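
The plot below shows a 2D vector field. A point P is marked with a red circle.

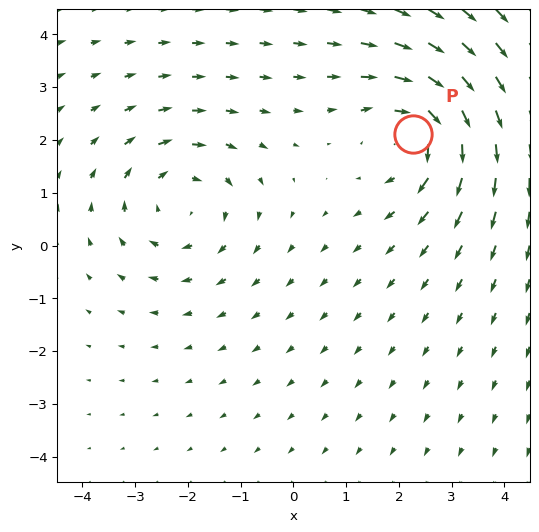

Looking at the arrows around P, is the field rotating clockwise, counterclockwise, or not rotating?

clockwise

Near P at (2.3, 2.1) the arrows circulate clockwise. The curl (z-component) there is about -4; negative curl means clockwise rotation.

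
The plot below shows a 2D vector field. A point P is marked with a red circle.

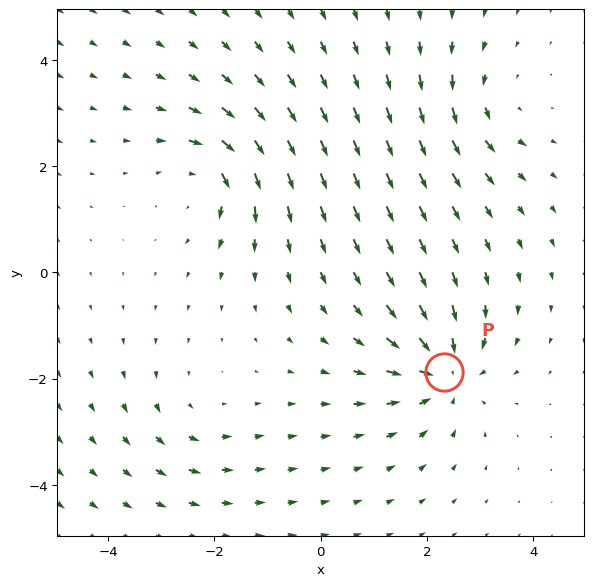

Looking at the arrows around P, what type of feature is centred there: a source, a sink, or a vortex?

sink

At P (2.3, -1.9) the arrows converge inward. Divergence about -5, curl ≈0 — negative divergence with near-zero curl is a sink.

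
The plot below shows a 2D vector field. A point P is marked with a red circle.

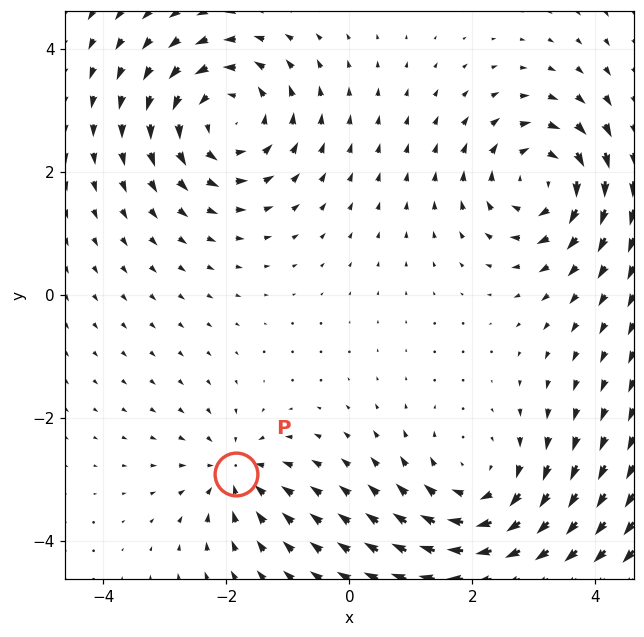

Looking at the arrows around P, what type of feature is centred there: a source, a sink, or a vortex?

At P (-1.8, -2.9) the arrows converge inward. Divergence about -4, curl ≈0 — negative divergence with near-zero curl is a sink.

sink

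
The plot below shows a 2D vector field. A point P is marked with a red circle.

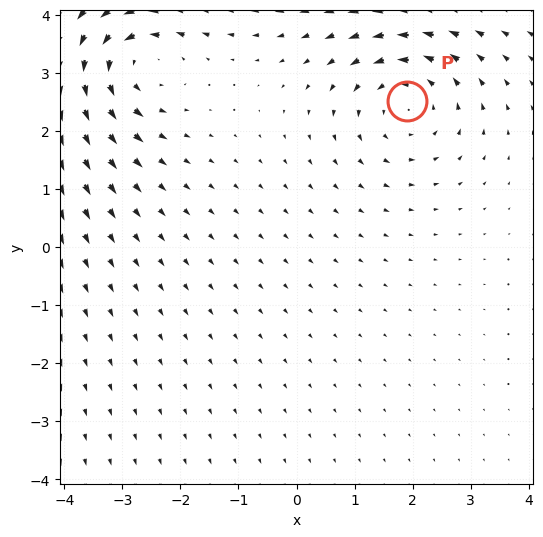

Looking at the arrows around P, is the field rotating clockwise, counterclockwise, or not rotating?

counterclockwise

Near P at (1.9, 2.5) the arrows circulate counterclockwise. The curl (z-component) there is about +3; positive curl means counterclockwise rotation.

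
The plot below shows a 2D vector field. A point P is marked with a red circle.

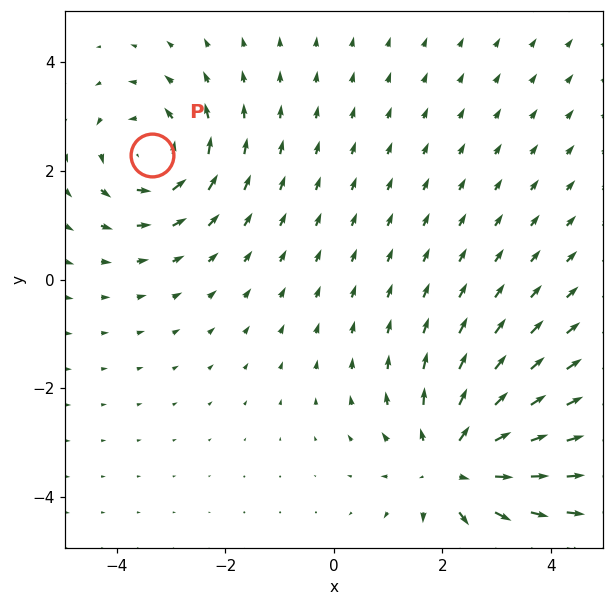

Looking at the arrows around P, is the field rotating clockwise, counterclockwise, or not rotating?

Near P at (-3.4, 2.3) the arrows circulate counterclockwise. The curl (z-component) there is about +4; positive curl means counterclockwise rotation.

counterclockwise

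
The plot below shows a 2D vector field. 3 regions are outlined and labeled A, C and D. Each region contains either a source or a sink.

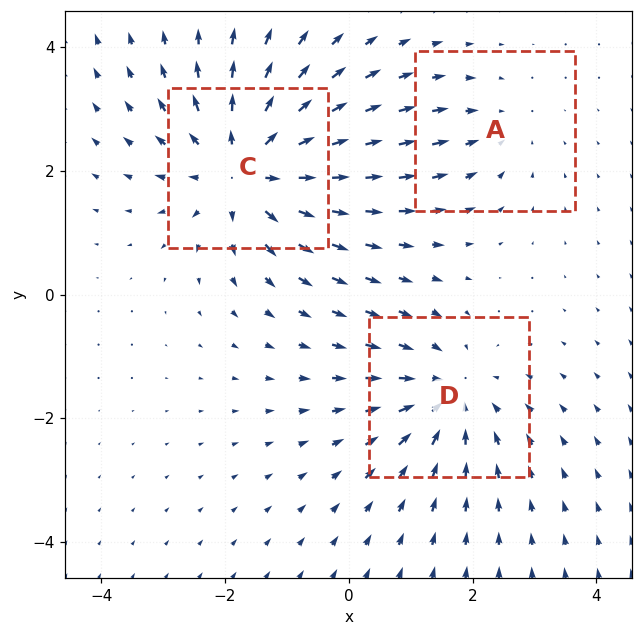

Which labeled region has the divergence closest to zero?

Divergence at each region's feature centre — A: about -2, C: about +4, D: about -3. Region A is closest to zero.

A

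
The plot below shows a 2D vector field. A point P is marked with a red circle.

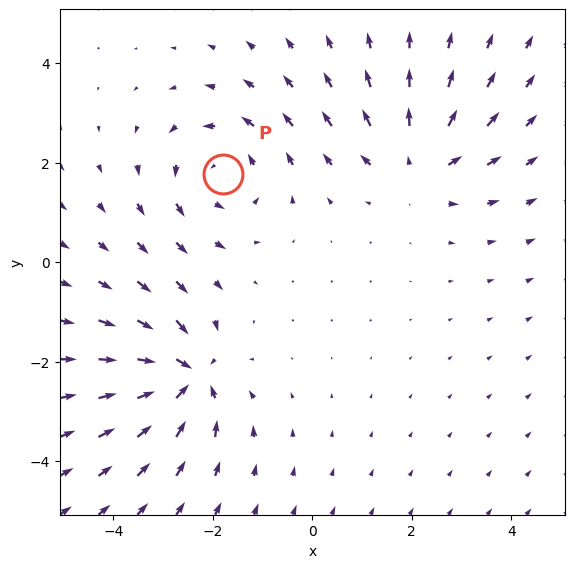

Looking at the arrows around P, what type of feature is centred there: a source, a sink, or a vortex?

At P (-1.8, 1.8) the arrows circulate counterclockwise. Divergence ≈0, curl about +3 — near-zero divergence with nonzero curl is a vortex.

vortex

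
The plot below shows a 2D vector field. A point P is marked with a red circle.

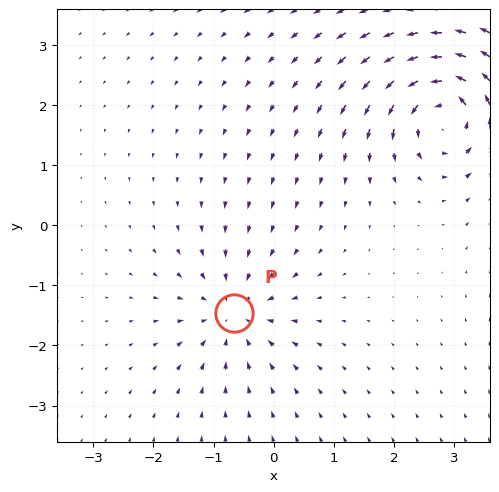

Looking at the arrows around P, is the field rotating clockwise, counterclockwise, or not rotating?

not rotating

Near P at (-0.7, -1.5) the arrows show no circulation. The curl there is ≈0.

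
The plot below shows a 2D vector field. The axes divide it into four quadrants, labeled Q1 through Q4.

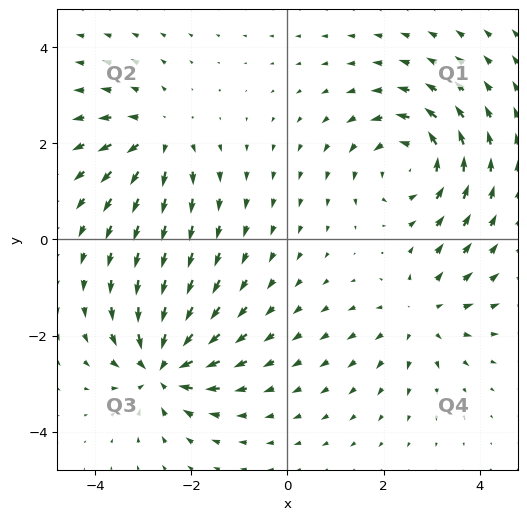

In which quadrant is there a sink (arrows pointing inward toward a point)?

The sink sits at approximately (-2.6, -2.7), which lies in quadrant Q3. The divergence there is about -7, negative as expected for a sink.

Q3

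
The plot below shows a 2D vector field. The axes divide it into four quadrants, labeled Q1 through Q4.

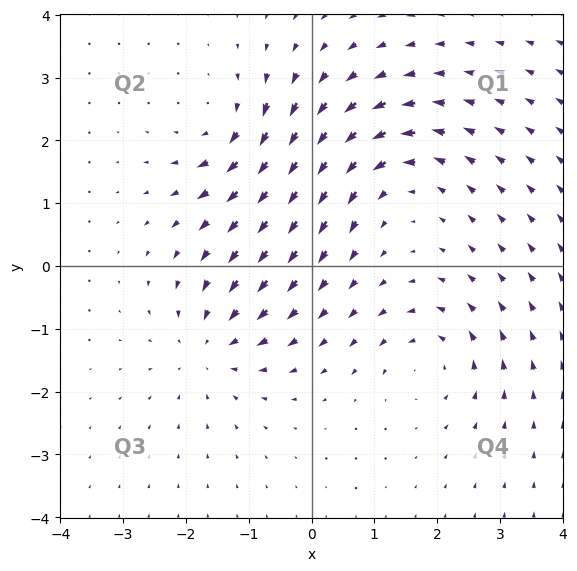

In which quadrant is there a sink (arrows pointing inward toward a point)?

The sink sits at approximately (-1.6, -1.3), which lies in quadrant Q3. The divergence there is about -4, negative as expected for a sink.

Q3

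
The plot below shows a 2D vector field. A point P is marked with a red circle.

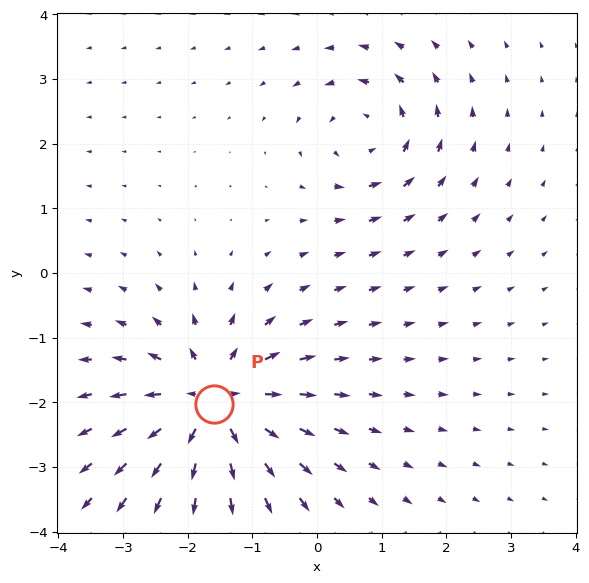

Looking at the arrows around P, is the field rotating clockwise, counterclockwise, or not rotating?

not rotating

Near P at (-1.6, -2.0) the arrows show no circulation. The curl there is ≈0.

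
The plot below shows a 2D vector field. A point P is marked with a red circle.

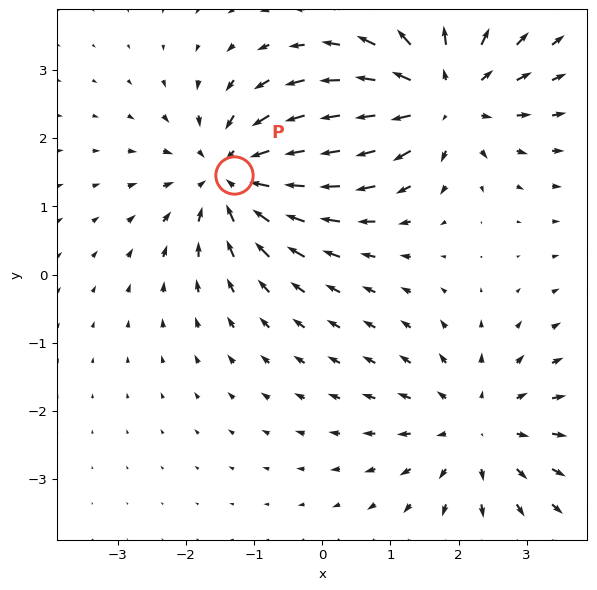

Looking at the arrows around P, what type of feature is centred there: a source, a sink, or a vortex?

At P (-1.3, 1.5) the arrows converge inward. Divergence about -4, curl ≈0 — negative divergence with near-zero curl is a sink.

sink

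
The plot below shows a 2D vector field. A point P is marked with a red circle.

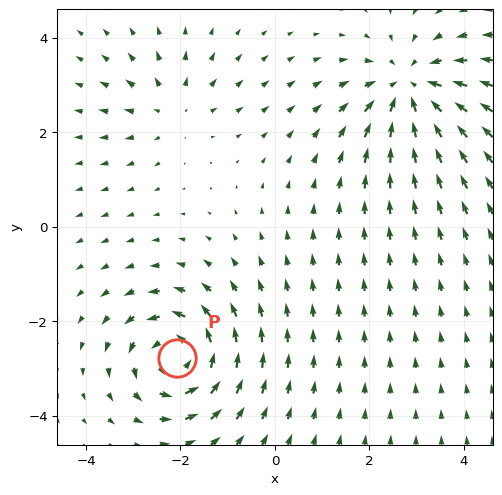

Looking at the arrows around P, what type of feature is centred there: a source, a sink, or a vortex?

vortex

At P (-2.1, -2.8) the arrows circulate counterclockwise. Divergence ≈0, curl about +6 — near-zero divergence with nonzero curl is a vortex.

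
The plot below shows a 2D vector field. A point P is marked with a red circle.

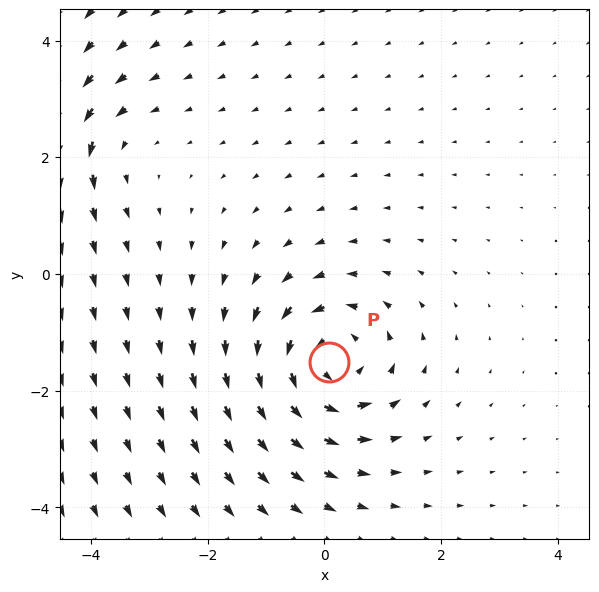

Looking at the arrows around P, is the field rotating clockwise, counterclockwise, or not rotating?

counterclockwise

Near P at (0.1, -1.5) the arrows circulate counterclockwise. The curl (z-component) there is about +5; positive curl means counterclockwise rotation.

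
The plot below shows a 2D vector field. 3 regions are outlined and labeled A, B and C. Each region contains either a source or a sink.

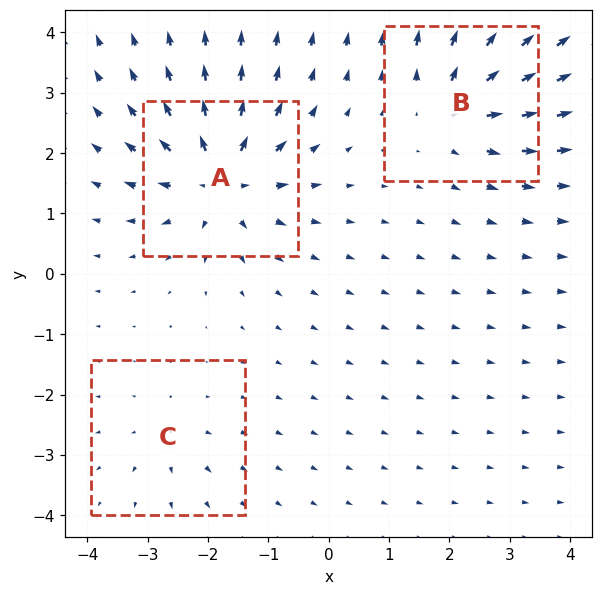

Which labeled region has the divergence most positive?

Divergence at each region's feature centre — A: about +6, B: about +4, C: about +2. Region A is most positive.

A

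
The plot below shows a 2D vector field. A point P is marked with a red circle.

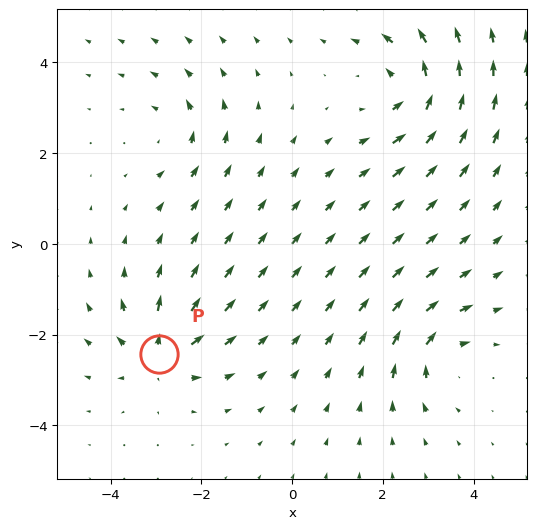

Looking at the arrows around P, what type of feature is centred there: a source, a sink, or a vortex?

At P (-2.9, -2.4) the arrows spread outward. Divergence about +4, curl ≈0 — positive divergence with near-zero curl is a source.

source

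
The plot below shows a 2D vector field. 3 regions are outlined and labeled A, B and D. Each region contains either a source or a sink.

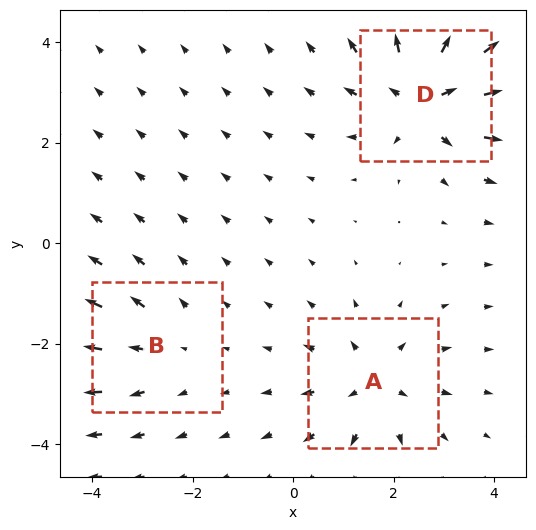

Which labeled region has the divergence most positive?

D

Divergence at each region's feature centre — A: about +3, B: about +2, D: about +5. Region D is most positive.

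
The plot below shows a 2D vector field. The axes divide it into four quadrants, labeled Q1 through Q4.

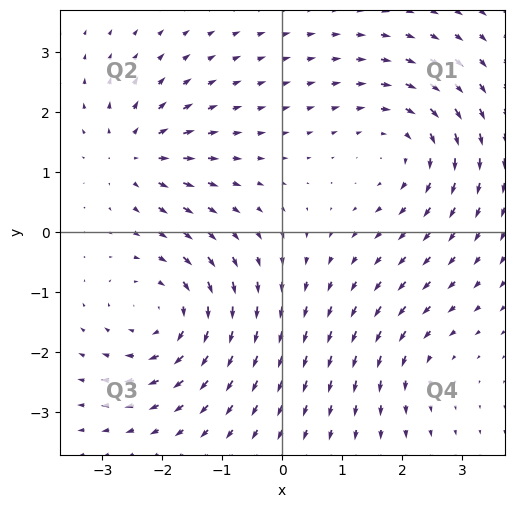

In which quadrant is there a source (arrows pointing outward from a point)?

Q2

The source sits at approximately (-2.5, 1.3), which lies in quadrant Q2. The divergence there is about +4, positive as expected for a source.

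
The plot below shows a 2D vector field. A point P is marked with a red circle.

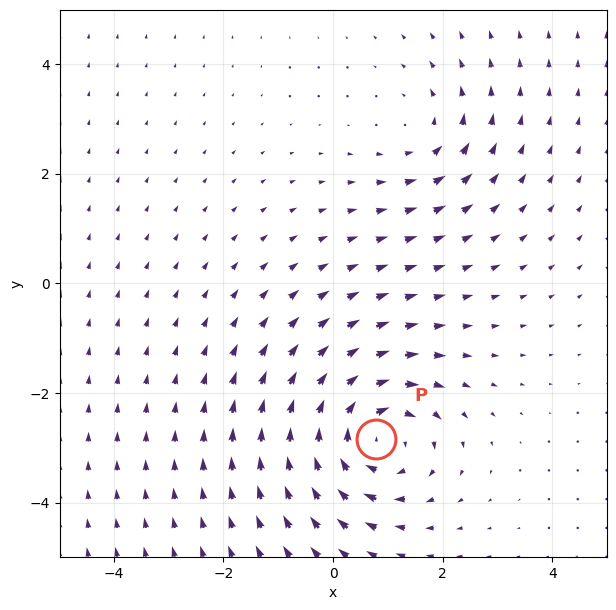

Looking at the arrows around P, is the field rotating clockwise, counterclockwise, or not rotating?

Near P at (0.8, -2.8) the arrows circulate clockwise. The curl (z-component) there is about -5; negative curl means clockwise rotation.

clockwise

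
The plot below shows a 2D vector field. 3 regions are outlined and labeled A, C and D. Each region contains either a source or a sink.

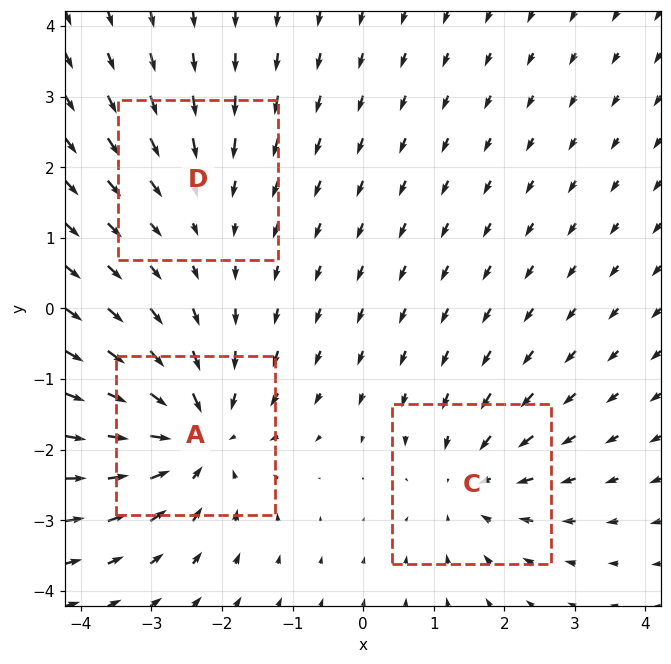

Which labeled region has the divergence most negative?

A

Divergence at each region's feature centre — A: about -5, C: about -3, D: about -2. Region A is most negative.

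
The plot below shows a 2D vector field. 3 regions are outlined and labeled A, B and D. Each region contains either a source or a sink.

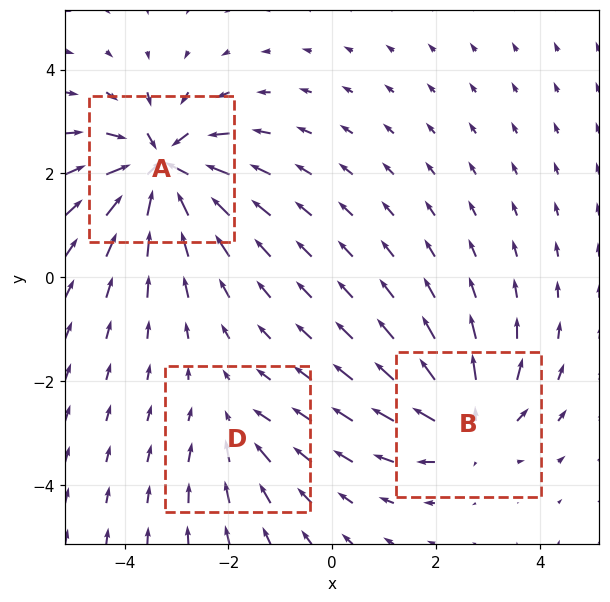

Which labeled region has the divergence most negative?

A

Divergence at each region's feature centre — A: about -6, B: about +4, D: about -2. Region A is most negative.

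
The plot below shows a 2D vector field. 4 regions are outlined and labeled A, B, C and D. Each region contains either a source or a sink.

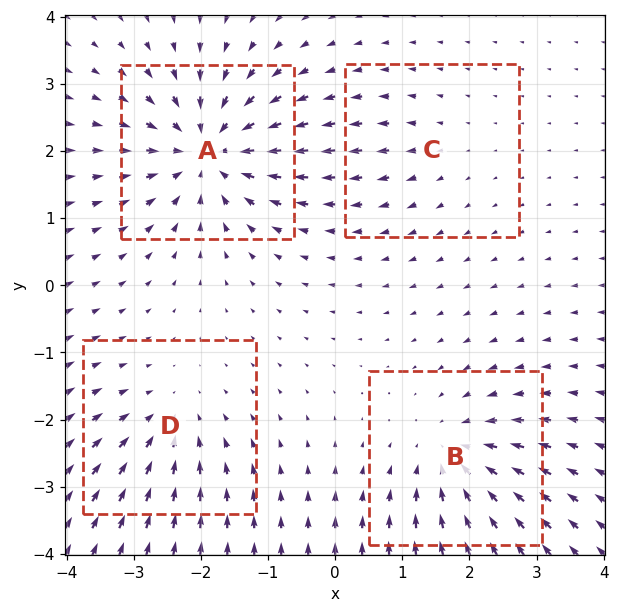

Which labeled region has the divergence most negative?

Divergence at each region's feature centre — A: about -7, B: about -5, C: about +2, D: about -4. Region A is most negative.

A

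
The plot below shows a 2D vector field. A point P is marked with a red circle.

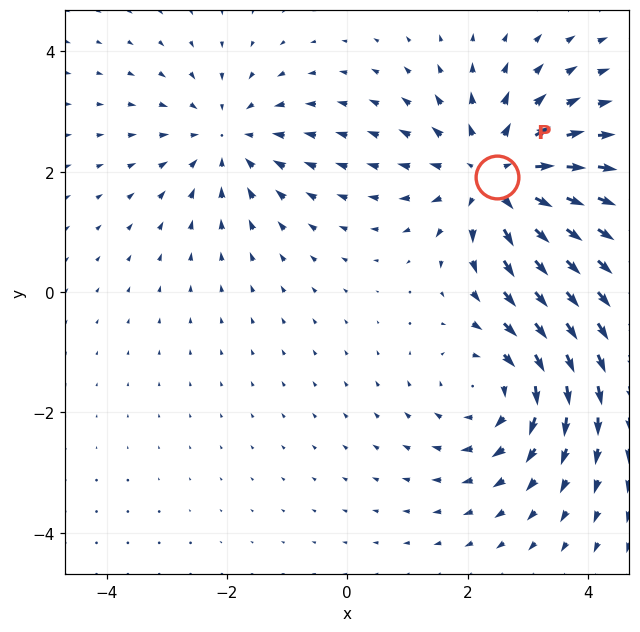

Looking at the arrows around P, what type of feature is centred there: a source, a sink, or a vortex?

At P (2.5, 1.9) the arrows spread outward. Divergence about +4, curl ≈0 — positive divergence with near-zero curl is a source.

source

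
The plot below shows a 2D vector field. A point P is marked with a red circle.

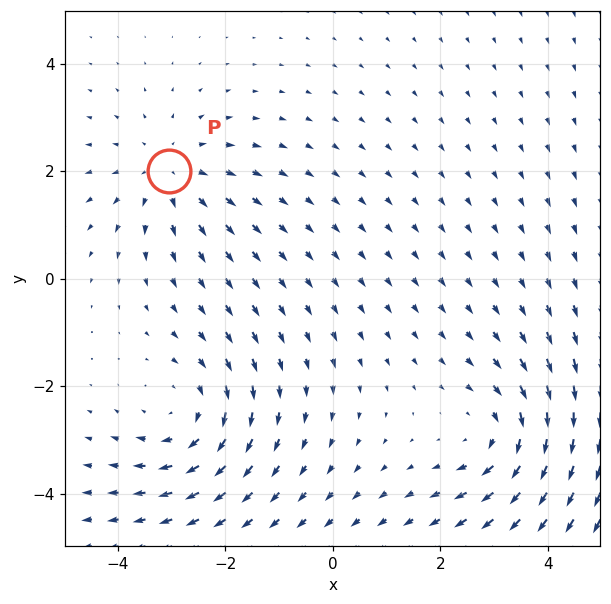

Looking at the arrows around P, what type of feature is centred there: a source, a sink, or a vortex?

source

At P (-3.1, 2.0) the arrows spread outward. Divergence about +3, curl ≈0 — positive divergence with near-zero curl is a source.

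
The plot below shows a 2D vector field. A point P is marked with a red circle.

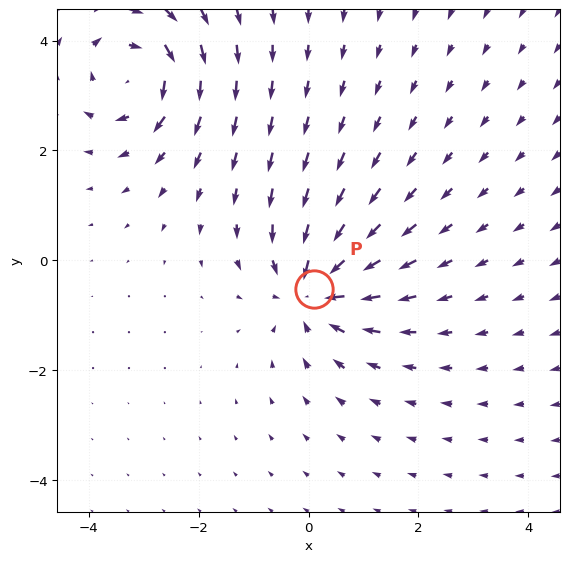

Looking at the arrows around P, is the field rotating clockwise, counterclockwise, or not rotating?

not rotating

Near P at (0.1, -0.5) the arrows show no circulation. The curl there is ≈0.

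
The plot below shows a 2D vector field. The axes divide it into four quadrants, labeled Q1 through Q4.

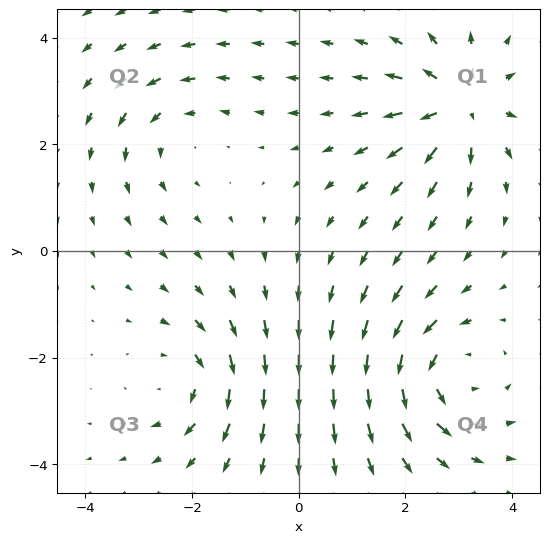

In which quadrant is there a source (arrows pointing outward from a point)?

Q1

The source sits at approximately (3.0, 2.7), which lies in quadrant Q1. The divergence there is about +5, positive as expected for a source.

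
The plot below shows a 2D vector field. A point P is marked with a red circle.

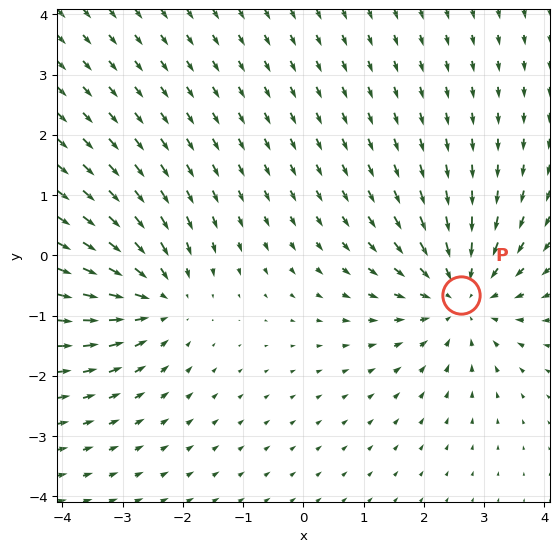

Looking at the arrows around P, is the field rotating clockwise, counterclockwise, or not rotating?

Near P at (2.6, -0.7) the arrows show no circulation. The curl there is ≈0.

not rotating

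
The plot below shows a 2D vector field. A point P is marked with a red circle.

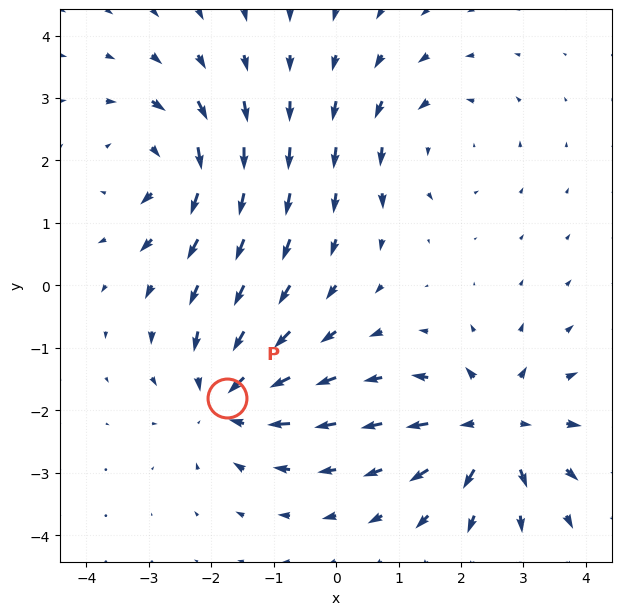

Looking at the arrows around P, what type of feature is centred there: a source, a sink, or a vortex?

sink

At P (-1.7, -1.8) the arrows converge inward. Divergence about -5, curl ≈0 — negative divergence with near-zero curl is a sink.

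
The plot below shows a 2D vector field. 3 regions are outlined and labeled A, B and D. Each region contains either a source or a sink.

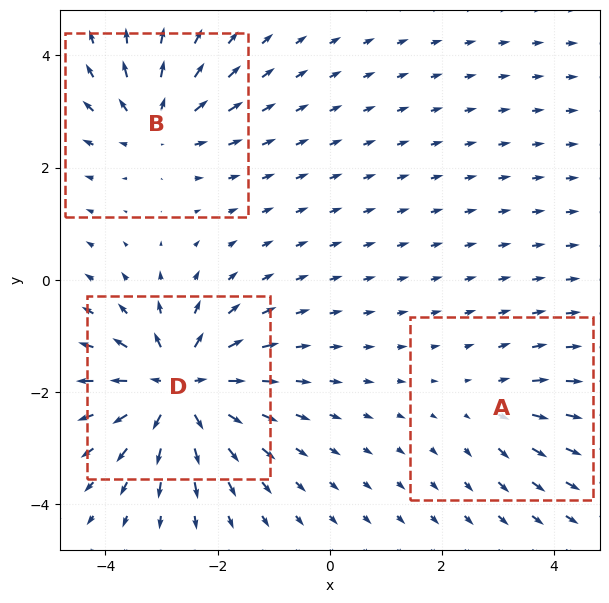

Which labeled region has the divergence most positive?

D

Divergence at each region's feature centre — A: about +2, B: about +4, D: about +6. Region D is most positive.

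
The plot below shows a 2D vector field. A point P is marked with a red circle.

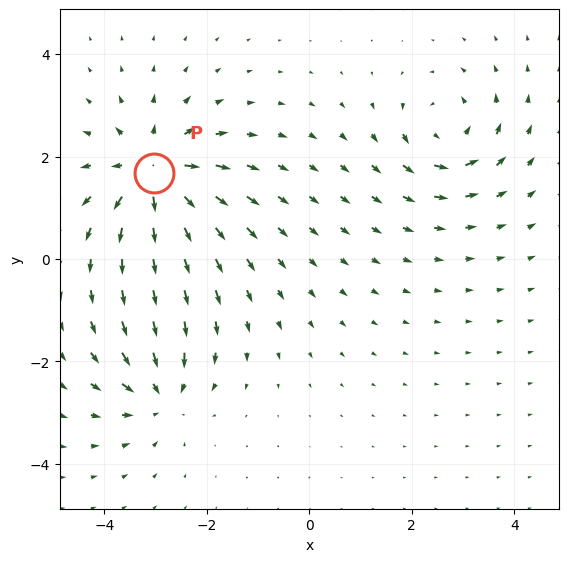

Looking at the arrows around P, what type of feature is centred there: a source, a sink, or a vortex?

At P (-3.0, 1.7) the arrows spread outward. Divergence about +6, curl ≈0 — positive divergence with near-zero curl is a source.

source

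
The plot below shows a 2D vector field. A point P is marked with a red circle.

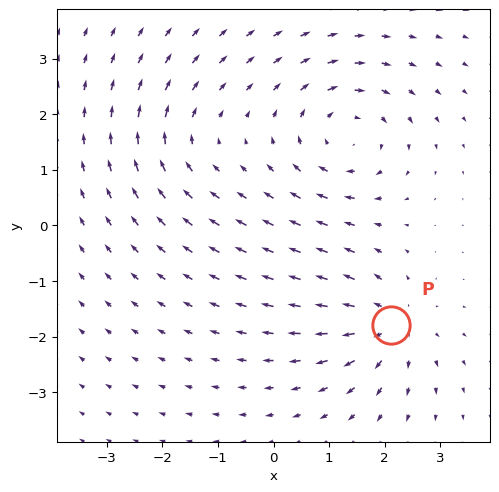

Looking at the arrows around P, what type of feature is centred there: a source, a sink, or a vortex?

source

At P (2.1, -1.8) the arrows spread outward. Divergence about +5, curl ≈0 — positive divergence with near-zero curl is a source.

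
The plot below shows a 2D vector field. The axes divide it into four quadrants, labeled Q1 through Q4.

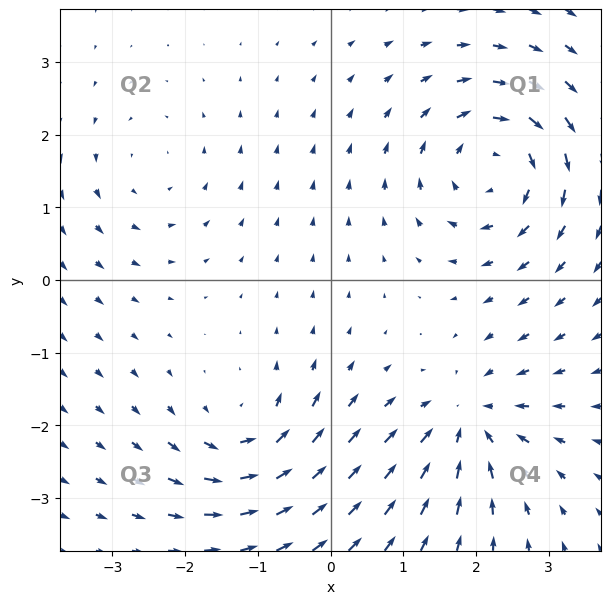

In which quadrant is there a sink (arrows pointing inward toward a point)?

The sink sits at approximately (1.9, -1.9), which lies in quadrant Q4. The divergence there is about -5, negative as expected for a sink.

Q4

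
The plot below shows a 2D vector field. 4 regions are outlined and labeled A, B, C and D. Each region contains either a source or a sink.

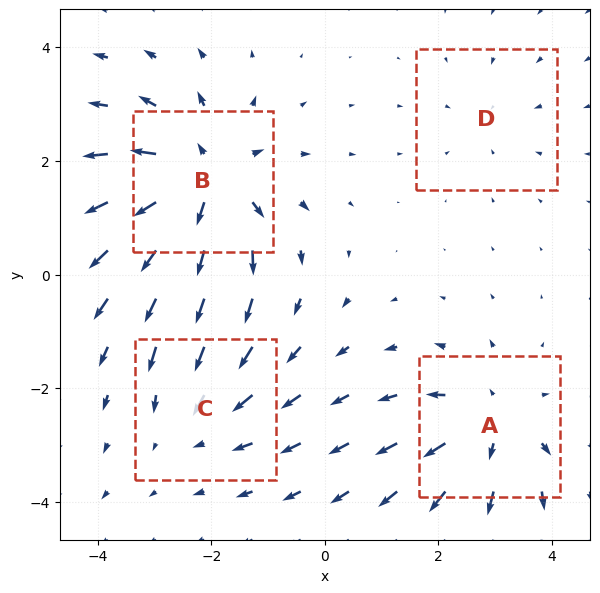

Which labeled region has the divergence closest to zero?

D

Divergence at each region's feature centre — A: about +5, B: about +6, C: about -3, D: about -2. Region D is closest to zero.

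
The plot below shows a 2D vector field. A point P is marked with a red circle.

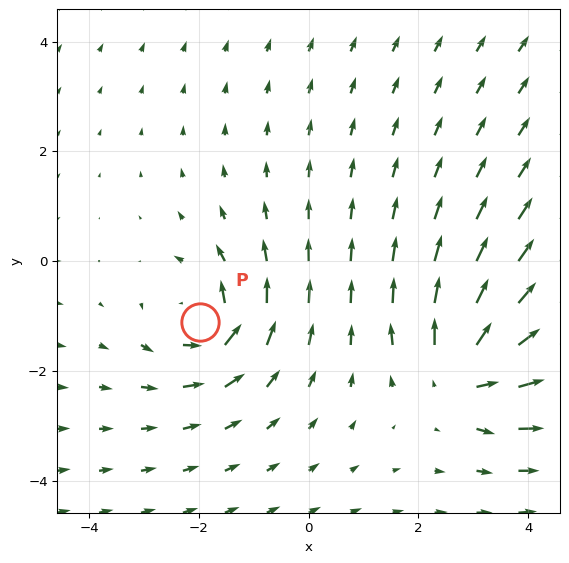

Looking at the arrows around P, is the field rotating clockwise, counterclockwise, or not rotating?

Near P at (-2.0, -1.1) the arrows circulate counterclockwise. The curl (z-component) there is about +4; positive curl means counterclockwise rotation.

counterclockwise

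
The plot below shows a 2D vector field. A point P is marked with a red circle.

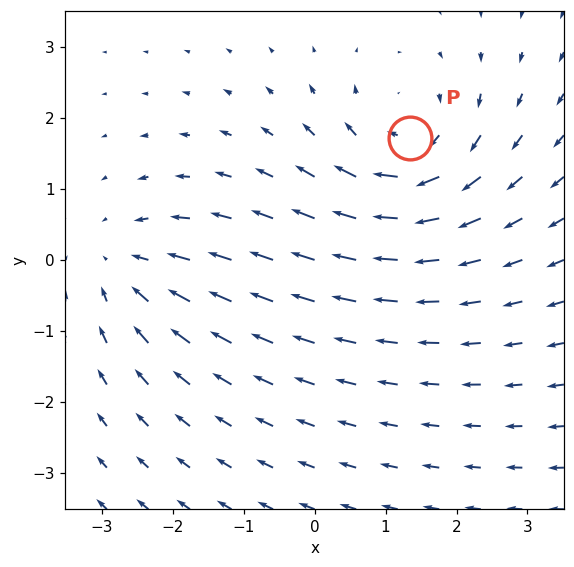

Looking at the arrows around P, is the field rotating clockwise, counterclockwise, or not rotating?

Near P at (1.3, 1.7) the arrows circulate clockwise. The curl (z-component) there is about -4; negative curl means clockwise rotation.

clockwise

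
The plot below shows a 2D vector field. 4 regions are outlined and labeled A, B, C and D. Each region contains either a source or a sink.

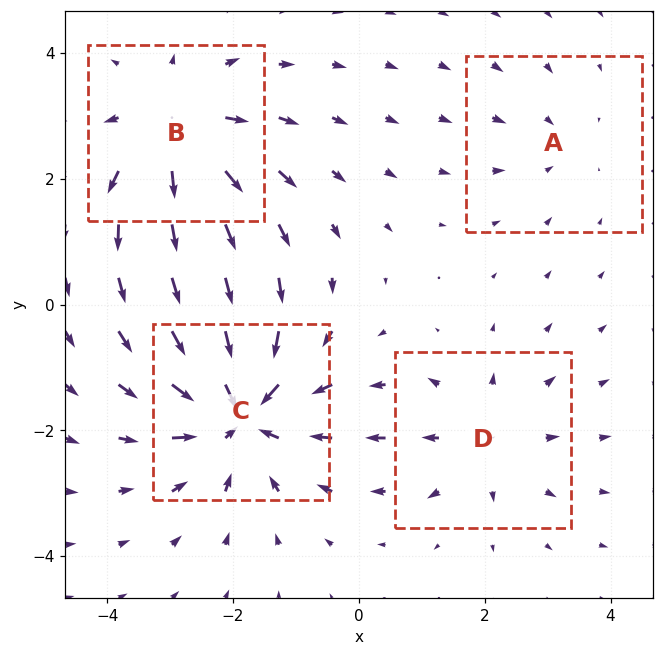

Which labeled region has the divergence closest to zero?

Divergence at each region's feature centre — A: about -2, B: about +5, C: about -7, D: about +3. Region A is closest to zero.

A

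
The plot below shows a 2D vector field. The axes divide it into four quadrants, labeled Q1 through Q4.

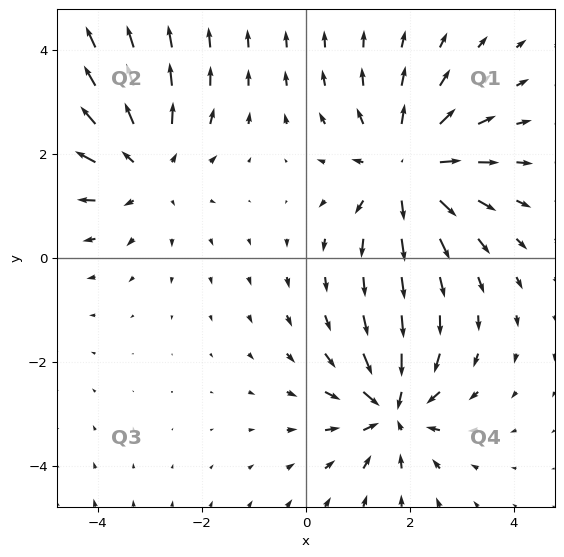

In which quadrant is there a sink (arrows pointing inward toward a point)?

Q4

The sink sits at approximately (1.7, -2.9), which lies in quadrant Q4. The divergence there is about -5, negative as expected for a sink.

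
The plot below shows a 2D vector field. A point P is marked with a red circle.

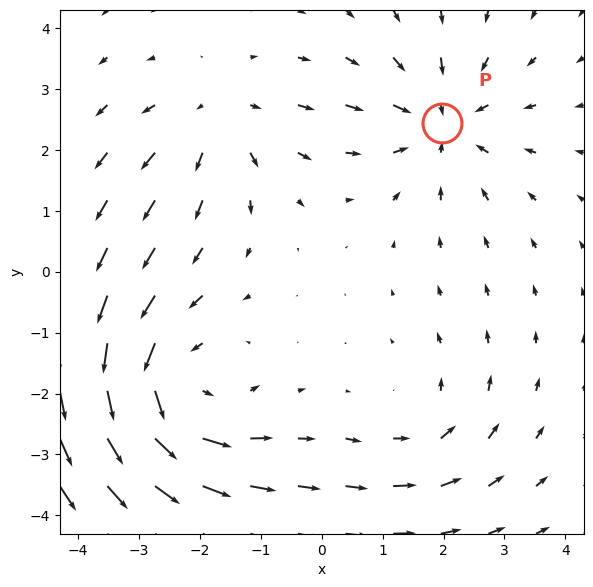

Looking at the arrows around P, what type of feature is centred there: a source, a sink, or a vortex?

At P (2.0, 2.5) the arrows converge inward. Divergence about -3, curl ≈0 — negative divergence with near-zero curl is a sink.

sink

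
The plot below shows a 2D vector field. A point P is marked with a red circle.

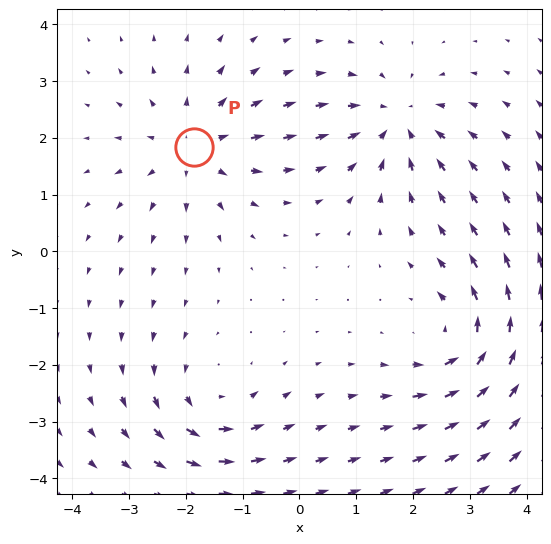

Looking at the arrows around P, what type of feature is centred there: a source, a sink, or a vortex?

source

At P (-1.9, 1.8) the arrows spread outward. Divergence about +4, curl ≈0 — positive divergence with near-zero curl is a source.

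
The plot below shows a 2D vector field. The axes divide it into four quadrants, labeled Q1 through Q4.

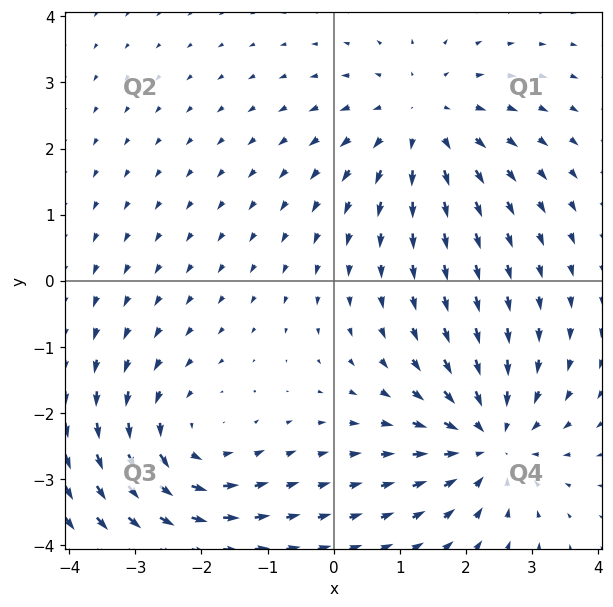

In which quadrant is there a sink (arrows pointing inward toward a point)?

The sink sits at approximately (2.4, -2.4), which lies in quadrant Q4. The divergence there is about -5, negative as expected for a sink.

Q4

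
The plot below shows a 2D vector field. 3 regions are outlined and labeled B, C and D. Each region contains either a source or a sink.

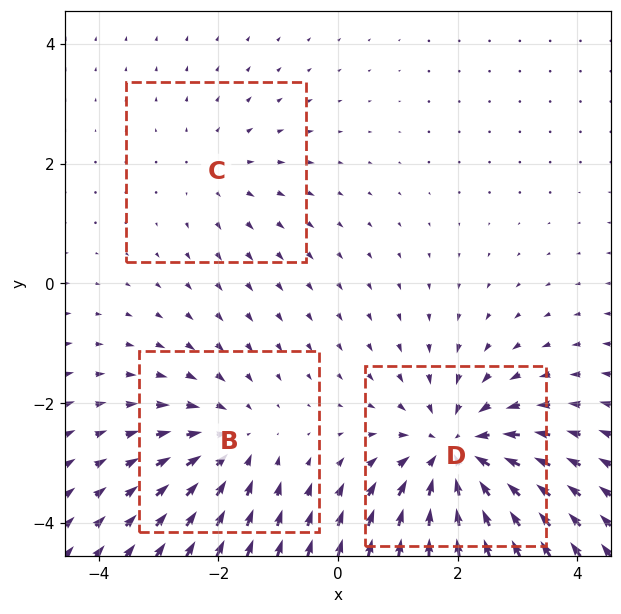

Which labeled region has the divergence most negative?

Divergence at each region's feature centre — B: about -3, C: about +2, D: about -5. Region D is most negative.

D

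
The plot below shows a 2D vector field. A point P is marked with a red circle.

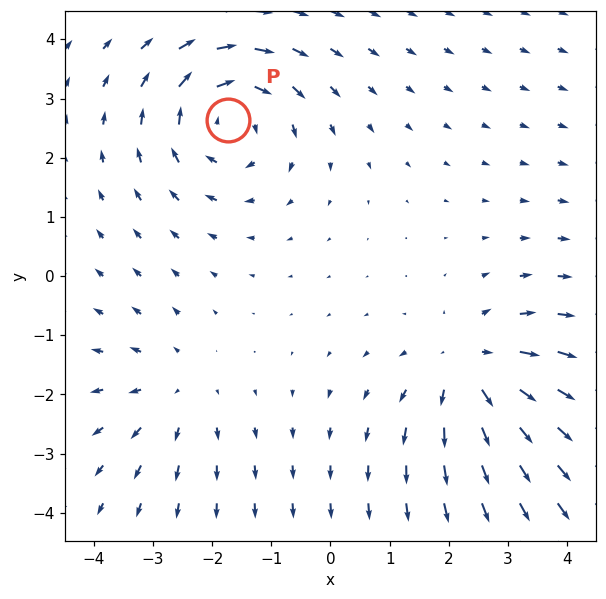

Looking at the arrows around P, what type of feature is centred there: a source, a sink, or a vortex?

At P (-1.7, 2.6) the arrows circulate clockwise. Divergence ≈0, curl about -4 — near-zero divergence with nonzero curl is a vortex.

vortex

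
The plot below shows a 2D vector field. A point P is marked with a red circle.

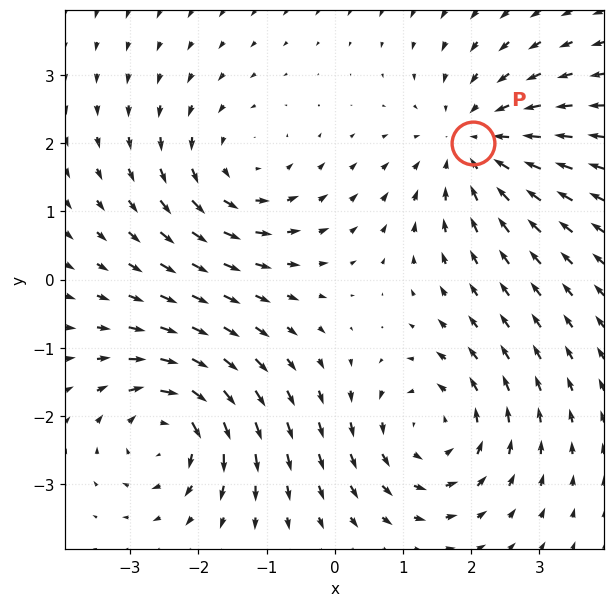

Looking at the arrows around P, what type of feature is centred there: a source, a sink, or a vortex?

At P (2.0, 2.0) the arrows converge inward. Divergence about -3, curl ≈0 — negative divergence with near-zero curl is a sink.

sink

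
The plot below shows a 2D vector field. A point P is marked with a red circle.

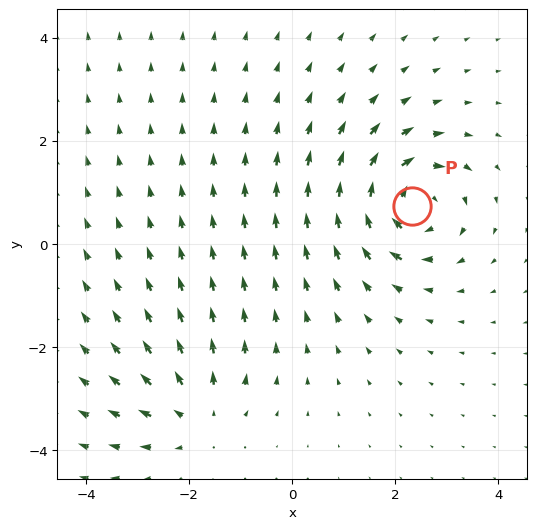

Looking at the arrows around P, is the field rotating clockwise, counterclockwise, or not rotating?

clockwise

Near P at (2.3, 0.7) the arrows circulate clockwise. The curl (z-component) there is about -6; negative curl means clockwise rotation.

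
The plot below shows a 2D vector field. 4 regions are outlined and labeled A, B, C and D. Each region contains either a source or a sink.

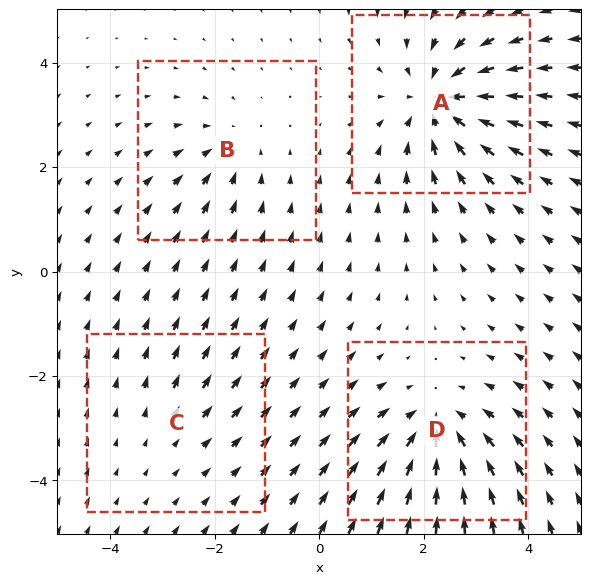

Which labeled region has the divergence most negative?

A

Divergence at each region's feature centre — A: about -7, B: about -3, C: about +2, D: about -5. Region A is most negative.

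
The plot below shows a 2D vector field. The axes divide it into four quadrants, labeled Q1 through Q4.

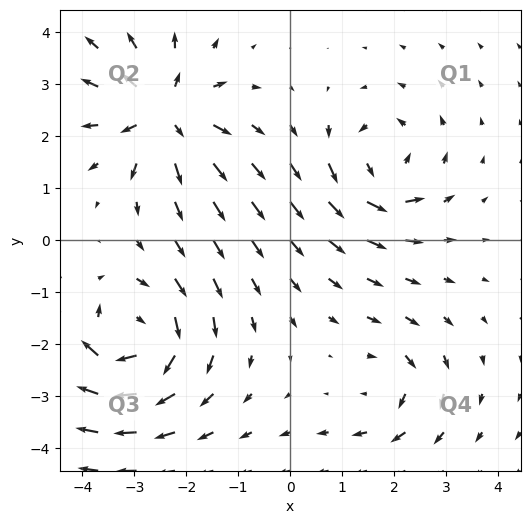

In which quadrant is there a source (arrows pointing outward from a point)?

The source sits at approximately (-2.4, 2.4), which lies in quadrant Q2. The divergence there is about +6, positive as expected for a source.

Q2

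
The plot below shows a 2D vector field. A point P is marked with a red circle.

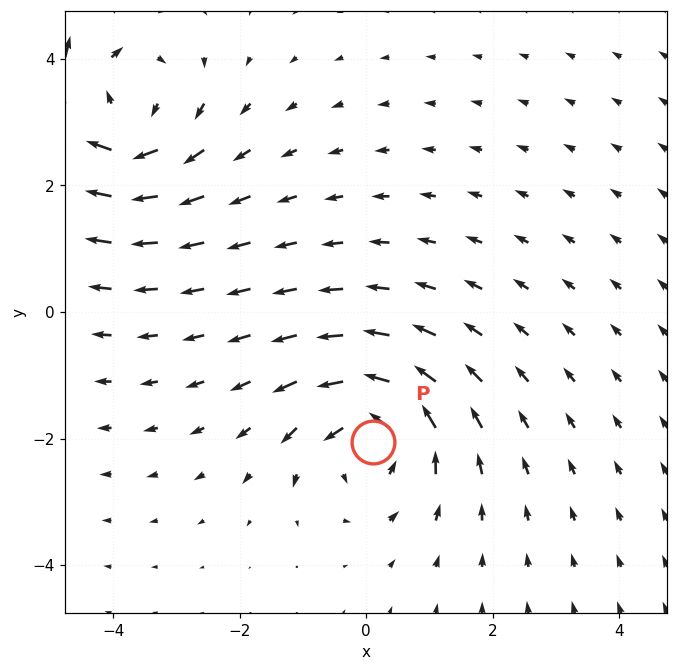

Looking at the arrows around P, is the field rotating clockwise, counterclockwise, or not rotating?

counterclockwise

Near P at (0.1, -2.1) the arrows circulate counterclockwise. The curl (z-component) there is about +5; positive curl means counterclockwise rotation.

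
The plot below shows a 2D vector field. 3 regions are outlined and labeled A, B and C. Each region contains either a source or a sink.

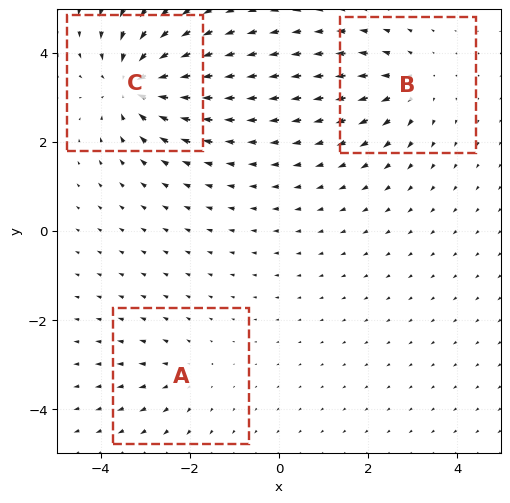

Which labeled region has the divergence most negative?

Divergence at each region's feature centre — A: about +2, B: about +3, C: about -6. Region C is most negative.

C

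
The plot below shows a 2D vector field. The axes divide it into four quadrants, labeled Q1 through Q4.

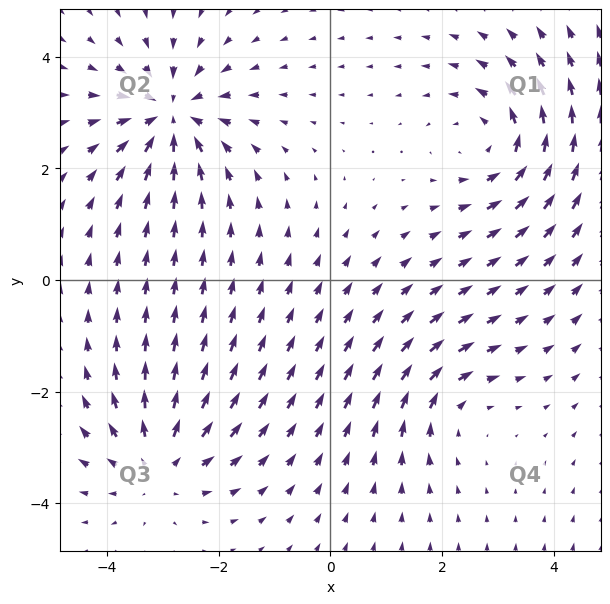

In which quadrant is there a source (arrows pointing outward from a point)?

Q3

The source sits at approximately (-3.1, -3.3), which lies in quadrant Q3. The divergence there is about +4, positive as expected for a source.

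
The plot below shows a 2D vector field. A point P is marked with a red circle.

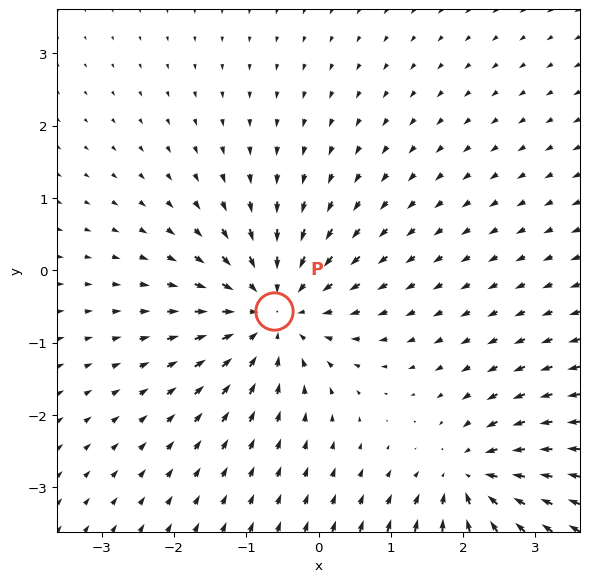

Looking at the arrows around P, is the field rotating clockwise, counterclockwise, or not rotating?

Near P at (-0.6, -0.6) the arrows show no circulation. The curl there is ≈0.

not rotating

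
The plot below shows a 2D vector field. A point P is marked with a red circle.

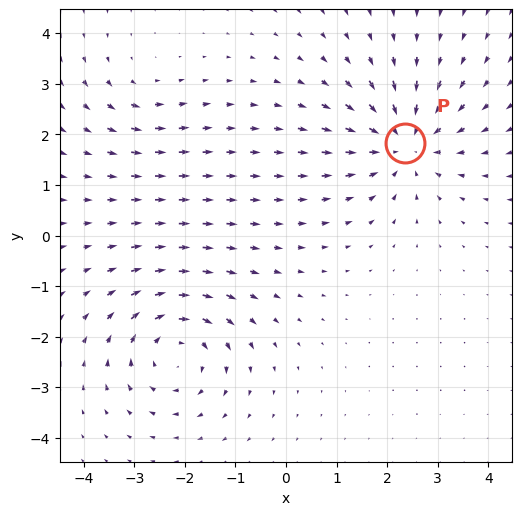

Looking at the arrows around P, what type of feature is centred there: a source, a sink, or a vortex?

At P (2.3, 1.8) the arrows converge inward. Divergence about -5, curl ≈0 — negative divergence with near-zero curl is a sink.

sink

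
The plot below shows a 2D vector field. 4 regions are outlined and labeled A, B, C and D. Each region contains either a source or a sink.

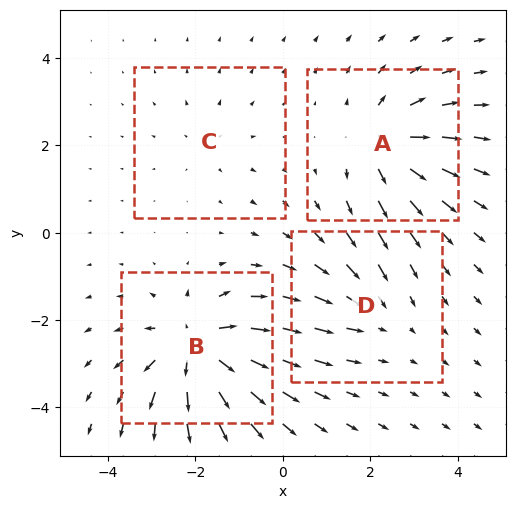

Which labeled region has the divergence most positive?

B

Divergence at each region's feature centre — A: about +6, B: about +7, C: about +2, D: about -3. Region B is most positive.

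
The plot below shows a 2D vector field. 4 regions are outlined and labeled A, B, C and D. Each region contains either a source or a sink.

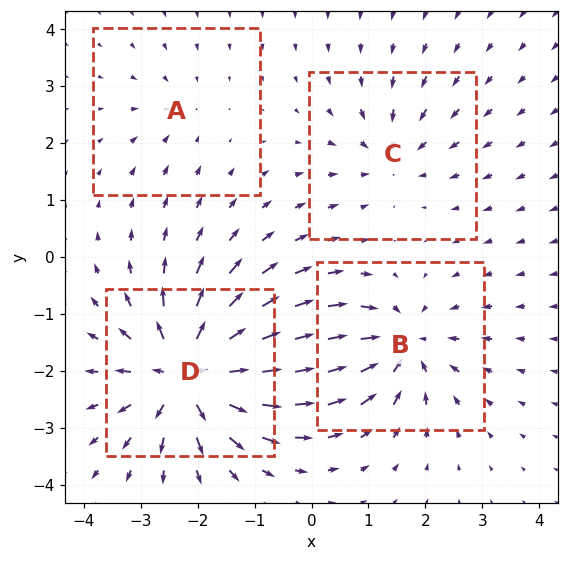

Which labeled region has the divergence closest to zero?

A

Divergence at each region's feature centre — A: about -2, B: about -6, C: about -4, D: about +8. Region A is closest to zero.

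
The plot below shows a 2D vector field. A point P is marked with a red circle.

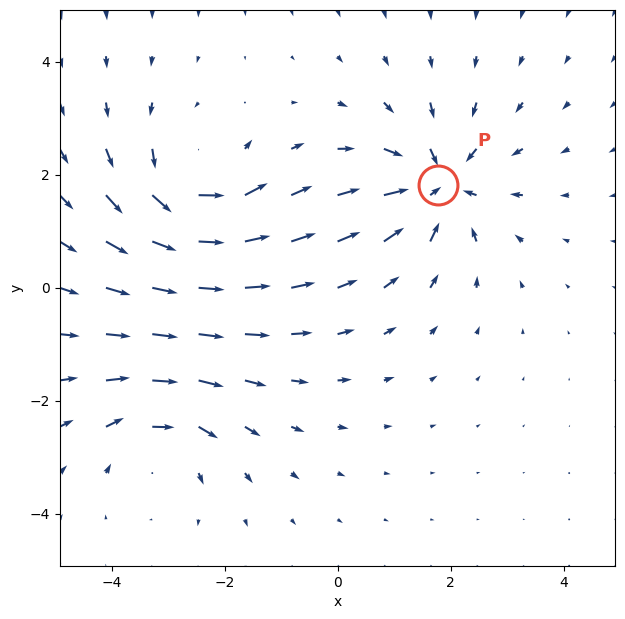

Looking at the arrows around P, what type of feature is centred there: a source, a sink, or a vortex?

sink

At P (1.8, 1.8) the arrows converge inward. Divergence about -5, curl ≈0 — negative divergence with near-zero curl is a sink.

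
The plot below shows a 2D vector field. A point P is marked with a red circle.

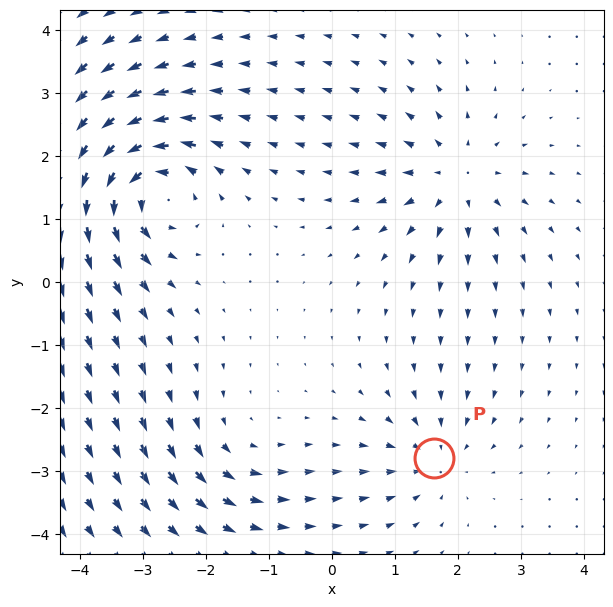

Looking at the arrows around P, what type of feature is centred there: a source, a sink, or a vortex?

sink

At P (1.6, -2.8) the arrows converge inward. Divergence about -3, curl ≈0 — negative divergence with near-zero curl is a sink.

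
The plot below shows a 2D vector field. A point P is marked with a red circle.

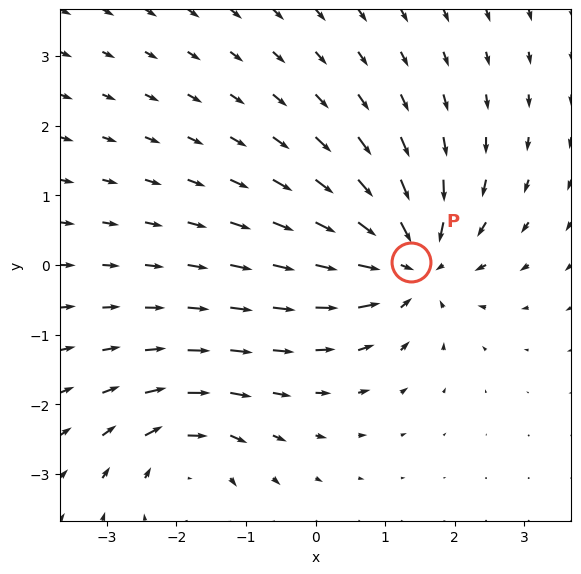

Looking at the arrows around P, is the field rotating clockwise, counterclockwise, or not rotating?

Near P at (1.4, 0.0) the arrows show no circulation. The curl there is ≈0.

not rotating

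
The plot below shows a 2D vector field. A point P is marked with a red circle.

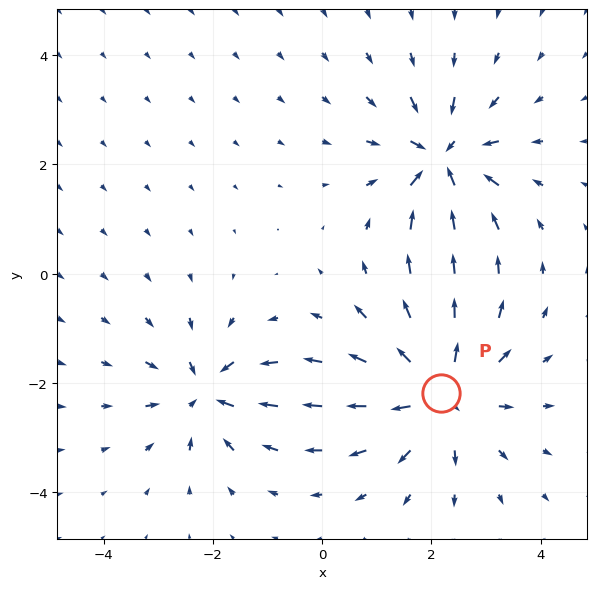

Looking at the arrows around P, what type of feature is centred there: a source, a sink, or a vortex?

At P (2.2, -2.2) the arrows spread outward. Divergence about +4, curl ≈0 — positive divergence with near-zero curl is a source.

source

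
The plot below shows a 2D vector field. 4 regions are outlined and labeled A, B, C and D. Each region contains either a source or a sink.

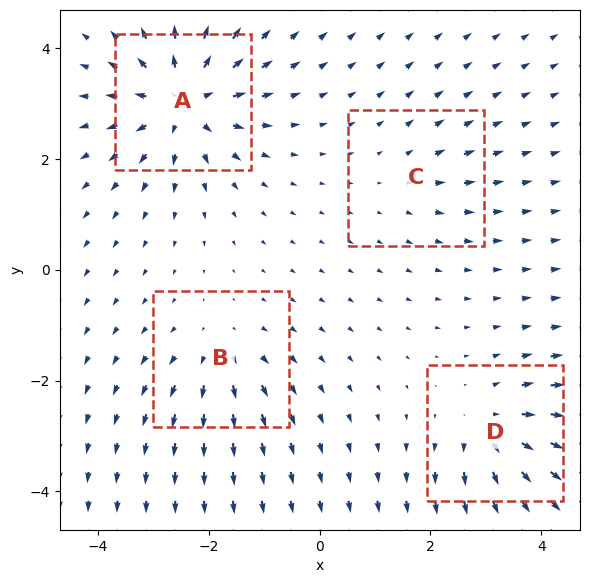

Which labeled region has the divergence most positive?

A

Divergence at each region's feature centre — A: about +8, B: about +4, C: about +2, D: about +6. Region A is most positive.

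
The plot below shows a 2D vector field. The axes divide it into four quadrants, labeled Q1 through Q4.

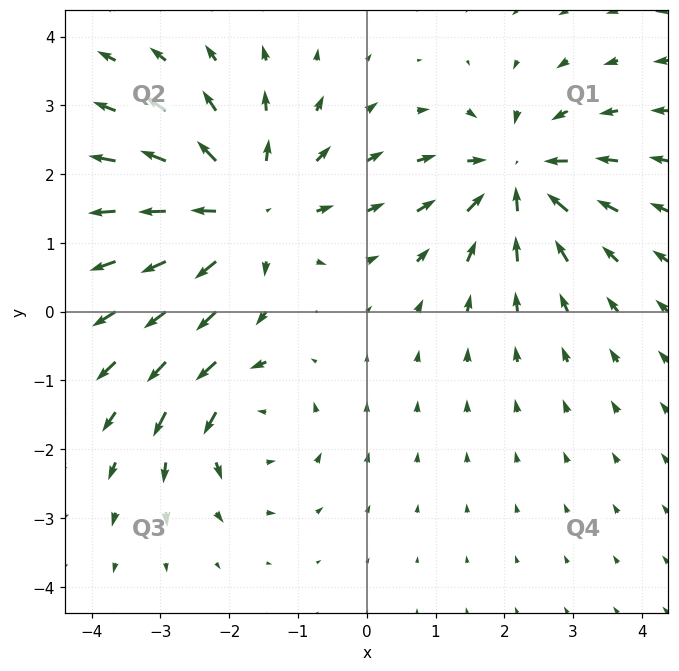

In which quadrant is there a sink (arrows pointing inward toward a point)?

The sink sits at approximately (2.2, 2.0), which lies in quadrant Q1. The divergence there is about -4, negative as expected for a sink.

Q1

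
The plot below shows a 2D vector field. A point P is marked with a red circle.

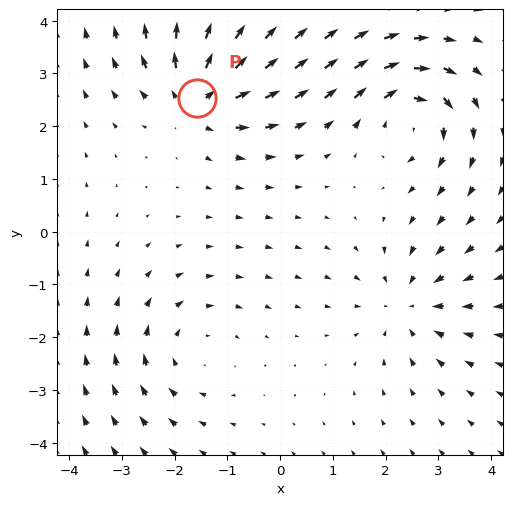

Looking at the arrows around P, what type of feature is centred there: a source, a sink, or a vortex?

At P (-1.6, 2.5) the arrows spread outward. Divergence about +5, curl ≈0 — positive divergence with near-zero curl is a source.

source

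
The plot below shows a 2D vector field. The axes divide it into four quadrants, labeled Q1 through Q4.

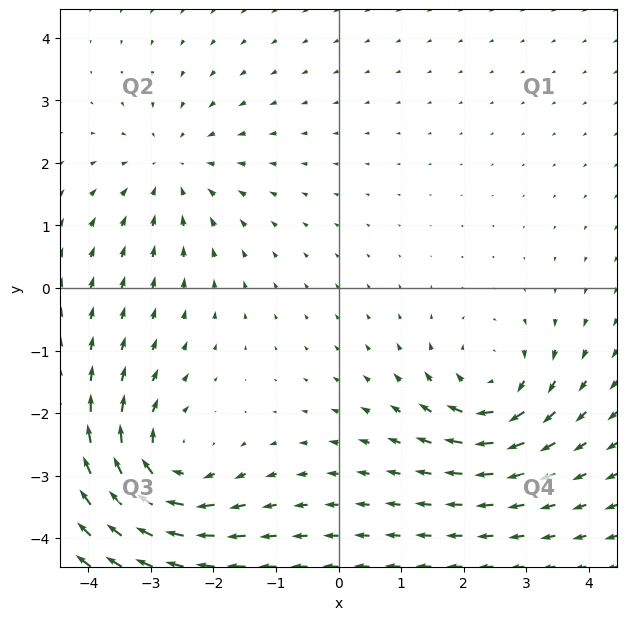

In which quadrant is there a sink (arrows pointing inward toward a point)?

The sink sits at approximately (-2.7, 1.9), which lies in quadrant Q2. The divergence there is about -3, negative as expected for a sink.

Q2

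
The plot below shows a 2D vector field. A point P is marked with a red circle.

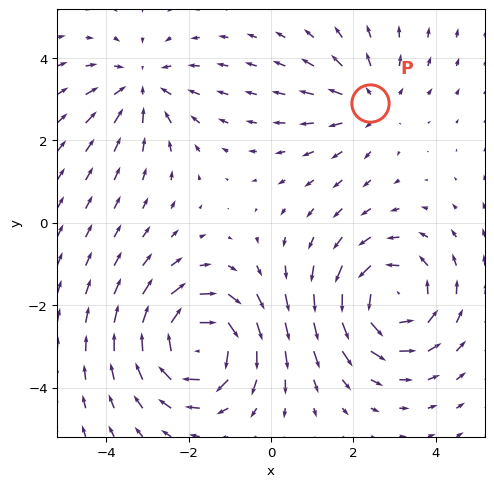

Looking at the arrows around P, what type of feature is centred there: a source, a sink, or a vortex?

source

At P (2.4, 2.9) the arrows spread outward. Divergence about +2, curl ≈0 — positive divergence with near-zero curl is a source.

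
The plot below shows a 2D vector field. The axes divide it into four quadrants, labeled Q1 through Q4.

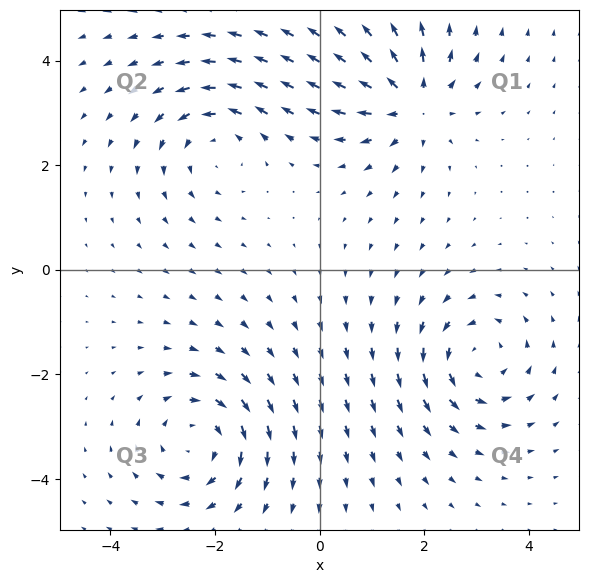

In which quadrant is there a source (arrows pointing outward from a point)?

The source sits at approximately (1.8, 3.2), which lies in quadrant Q1. The divergence there is about +5, positive as expected for a source.

Q1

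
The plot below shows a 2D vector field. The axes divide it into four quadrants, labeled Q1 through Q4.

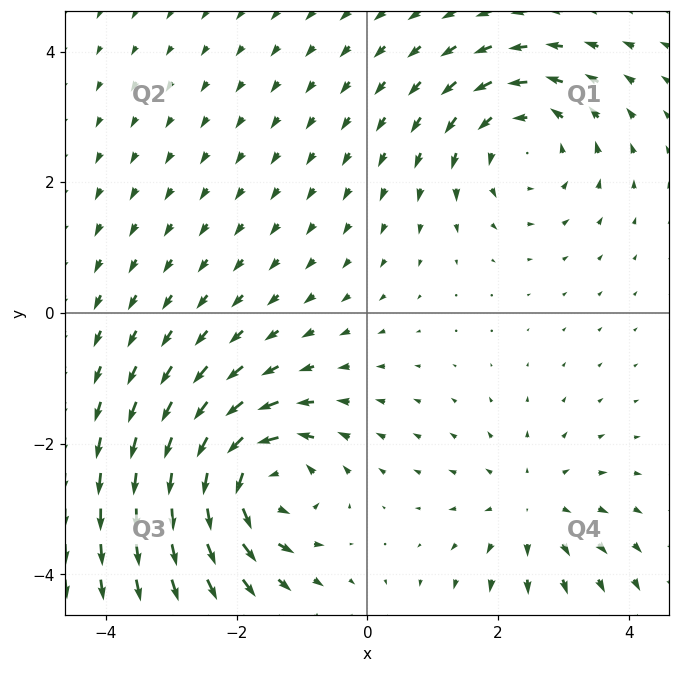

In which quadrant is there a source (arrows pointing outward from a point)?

The source sits at approximately (2.5, -3.0), which lies in quadrant Q4. The divergence there is about +3, positive as expected for a source.

Q4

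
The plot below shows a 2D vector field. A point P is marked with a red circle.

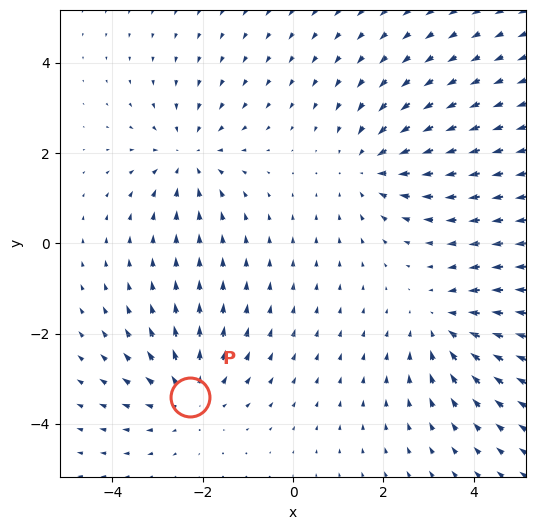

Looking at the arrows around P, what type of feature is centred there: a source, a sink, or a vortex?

source

At P (-2.3, -3.4) the arrows spread outward. Divergence about +3, curl ≈0 — positive divergence with near-zero curl is a source.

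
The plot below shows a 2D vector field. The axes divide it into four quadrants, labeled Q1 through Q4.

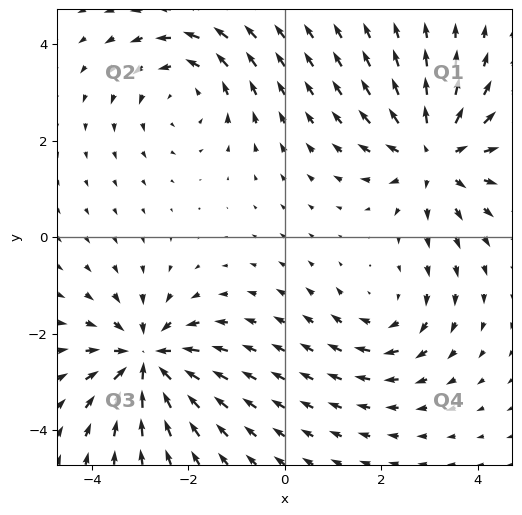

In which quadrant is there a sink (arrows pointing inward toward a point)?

The sink sits at approximately (-2.9, -2.5), which lies in quadrant Q3. The divergence there is about -5, negative as expected for a sink.

Q3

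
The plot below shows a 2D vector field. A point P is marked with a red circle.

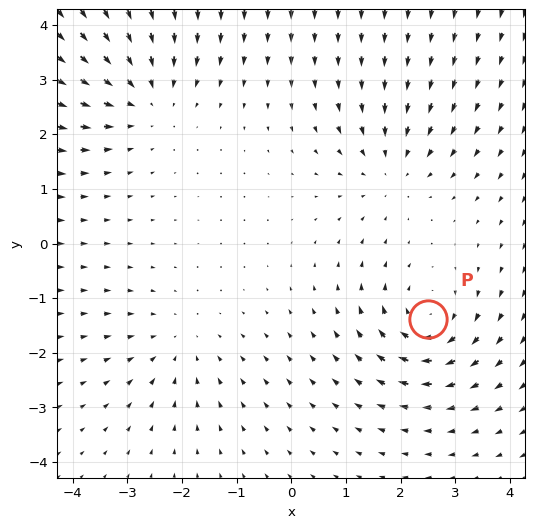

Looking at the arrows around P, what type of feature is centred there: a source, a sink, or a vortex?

At P (2.5, -1.4) the arrows circulate clockwise. Divergence ≈0, curl about -5 — near-zero divergence with nonzero curl is a vortex.

vortex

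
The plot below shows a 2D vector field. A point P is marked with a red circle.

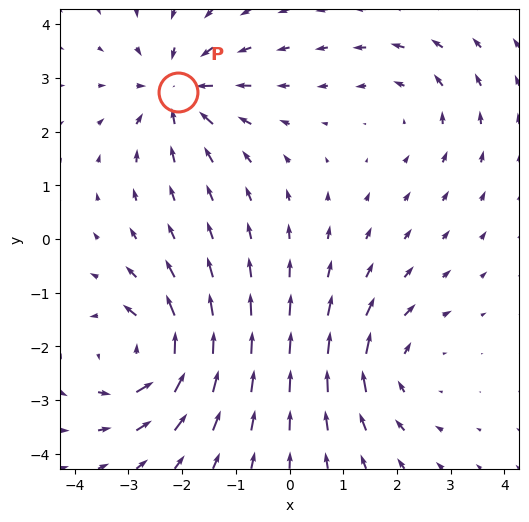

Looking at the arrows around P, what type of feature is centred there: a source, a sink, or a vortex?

sink

At P (-2.1, 2.7) the arrows converge inward. Divergence about -4, curl ≈0 — negative divergence with near-zero curl is a sink.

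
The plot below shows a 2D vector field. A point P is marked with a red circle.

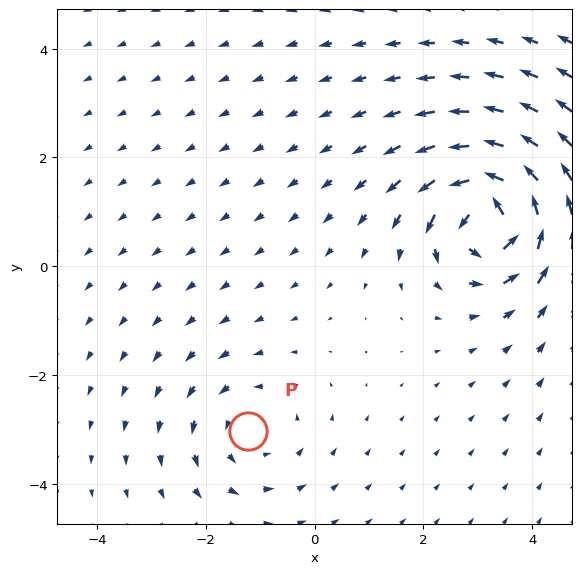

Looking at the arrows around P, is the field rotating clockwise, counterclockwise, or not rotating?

Near P at (-1.2, -3.0) the arrows circulate counterclockwise. The curl (z-component) there is about +2; positive curl means counterclockwise rotation.

counterclockwise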